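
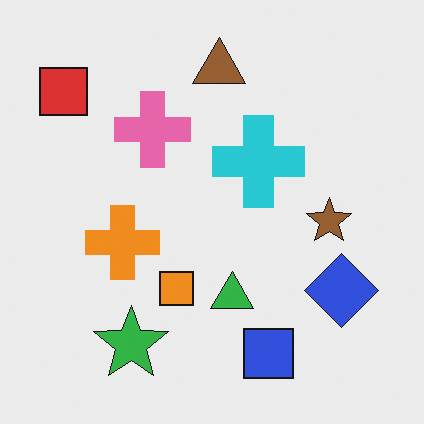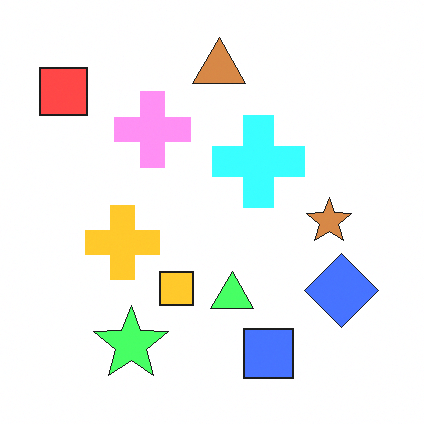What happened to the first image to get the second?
The second image is the first brightened a lot.

Every pixel — background and shapes alike — is uniformly brightened.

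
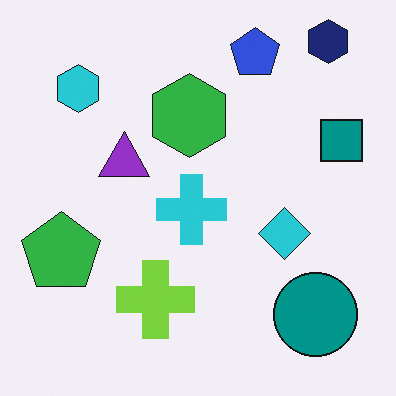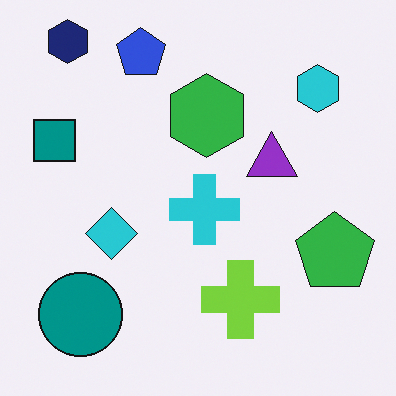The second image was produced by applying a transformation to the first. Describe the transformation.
This is the original image flipped horizontally (left ↔ right).

The teal square is in the right of the first image and the left of the second — shapes on opposite sides of the vertical midline have swapped in a mirror flip.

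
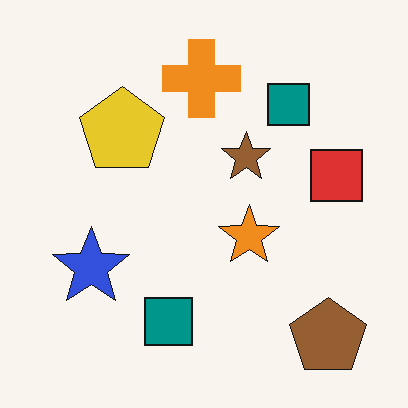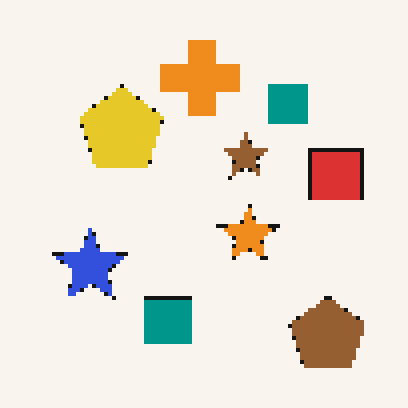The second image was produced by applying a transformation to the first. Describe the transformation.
The second image is the first mildly pixelated.

Shapes are reduced to large square blocks; fine edges and outlines are lost — a downscale-then-upscale (mosaic) effect.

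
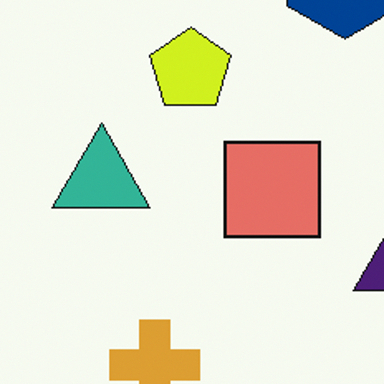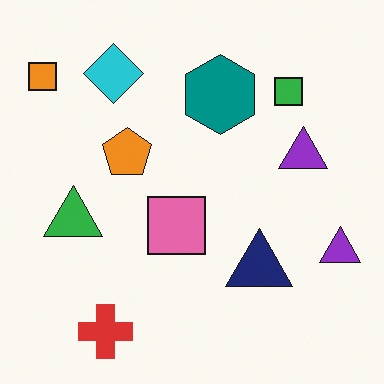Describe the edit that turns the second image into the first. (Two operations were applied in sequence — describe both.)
The image was hue-shifted slightly, then cropped to a noticeably smaller region and rescaled.

Every shape's color has rotated by the same amount around the hue wheel — a uniform hue shift. The visible shapes are larger and the field of view is narrower; shapes near the original edges may be partly or wholly outside the frame — a crop-and-rescale.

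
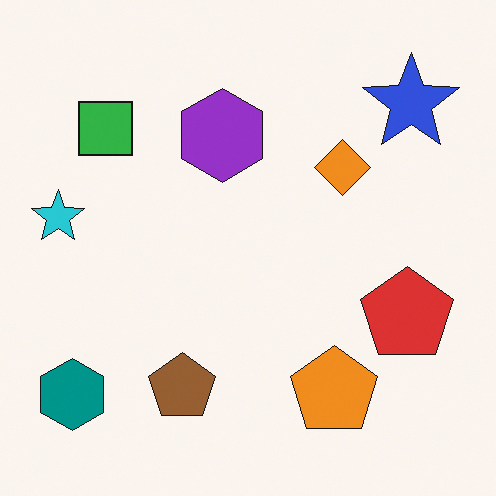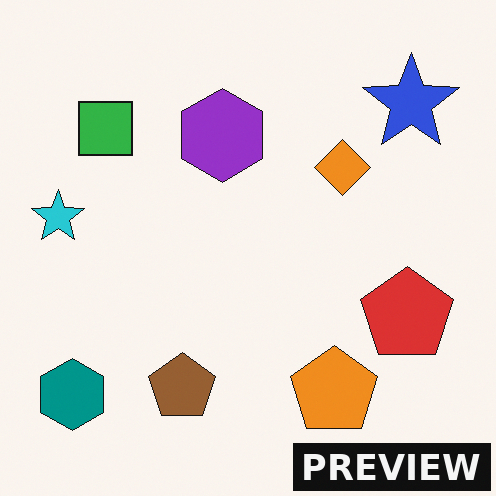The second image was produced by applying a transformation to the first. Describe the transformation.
It was watermarked with the text "PREVIEW" in the lower-right corner.

A dark label reading "PREVIEW" appears in the lower-right corner.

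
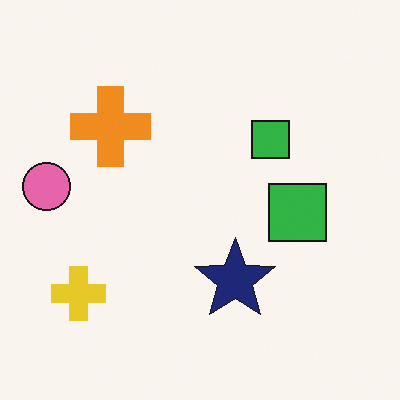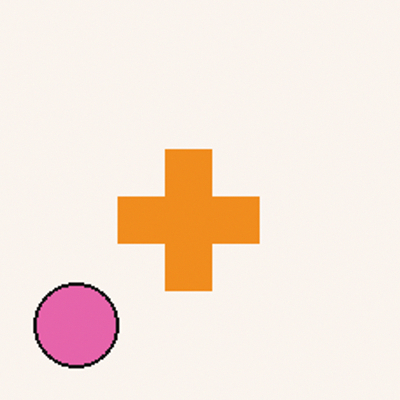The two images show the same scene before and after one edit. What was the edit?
The transformation is: cropped to a noticeably smaller region and rescaled.

The visible shapes are larger and the field of view is narrower; shapes near the original edges may be partly or wholly outside the frame — a crop-and-rescale.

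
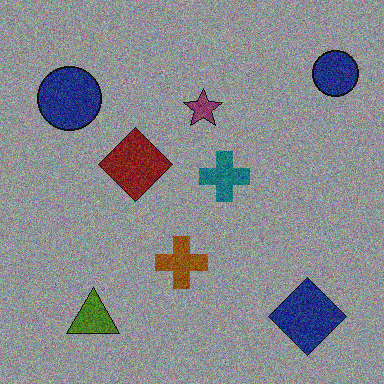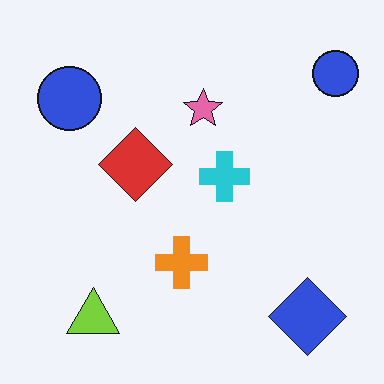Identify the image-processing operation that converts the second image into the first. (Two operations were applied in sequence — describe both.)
The transformation is: substantially darkened, then degraded with moderate additive noise.

Every pixel — background and shapes alike — is uniformly darkened. Random speckle covers the whole image, including the flat background.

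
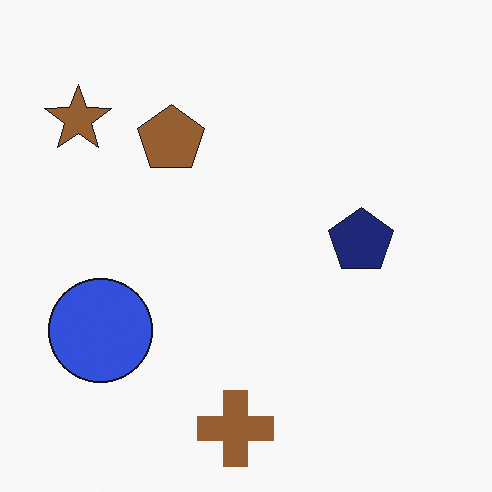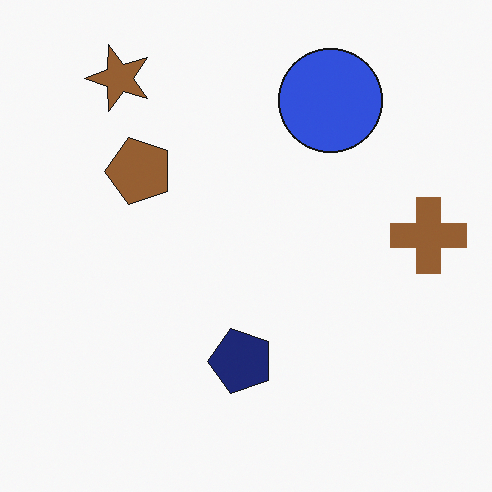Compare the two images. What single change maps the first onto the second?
It was transposed (reflected across the top-left ↔ bottom-right diagonal).

Shapes have swapped their row and column positions — what was in the top-right is now in the bottom-left — a diagonal reflection.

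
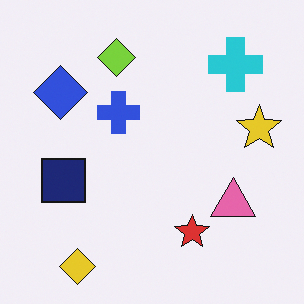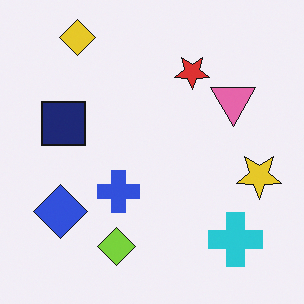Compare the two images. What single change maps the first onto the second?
The image was flipped vertically (top ↔ bottom).

The yellow diamond is in the bottom-left of the first image and the top-left of the second — shapes on opposite sides of the horizontal midline have swapped in a mirror flip.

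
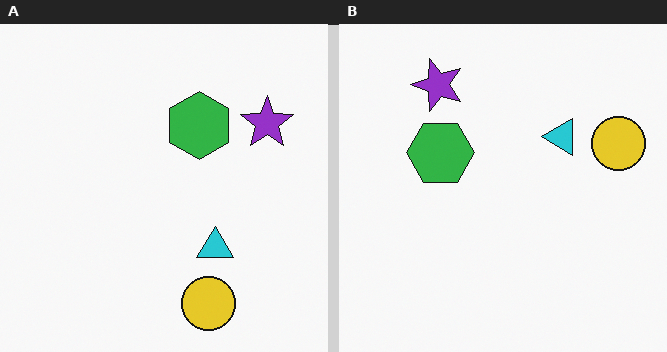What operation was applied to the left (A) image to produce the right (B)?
The right (B) image is the left (A) rotated 90° counter-clockwise.

The yellow circle sits in the bottom of the left (A) image and the right of the right (B) — consistent with a whole-image 90° counter-clockwise rotation.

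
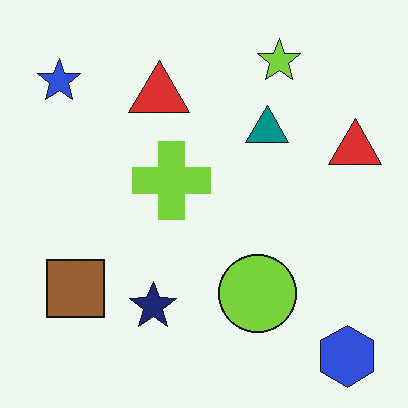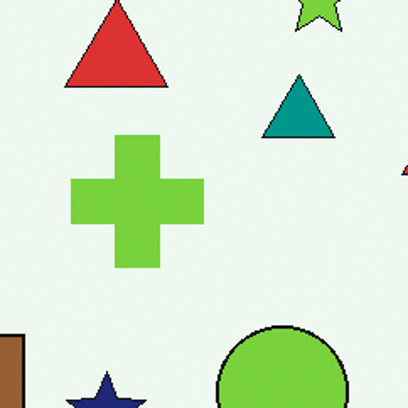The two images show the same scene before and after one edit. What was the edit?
Cropped tightly and scaled back up.

The visible shapes are larger and the field of view is narrower; shapes near the original edges may be partly or wholly outside the frame — a crop-and-rescale.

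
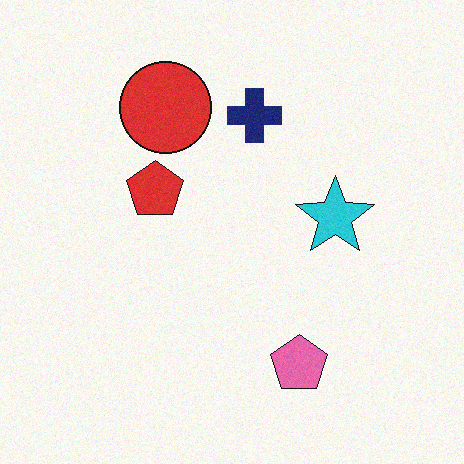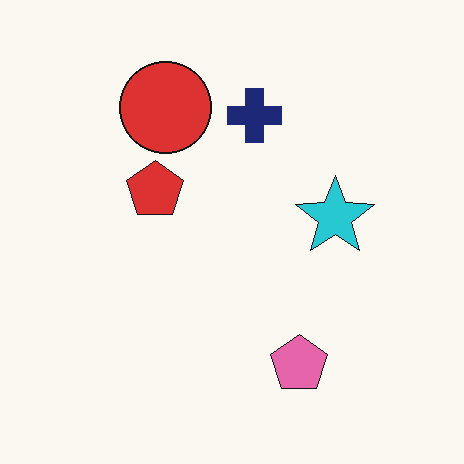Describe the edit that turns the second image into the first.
The transformation is: degraded with a light layer of grain.

Random speckle covers the whole image, including the flat background.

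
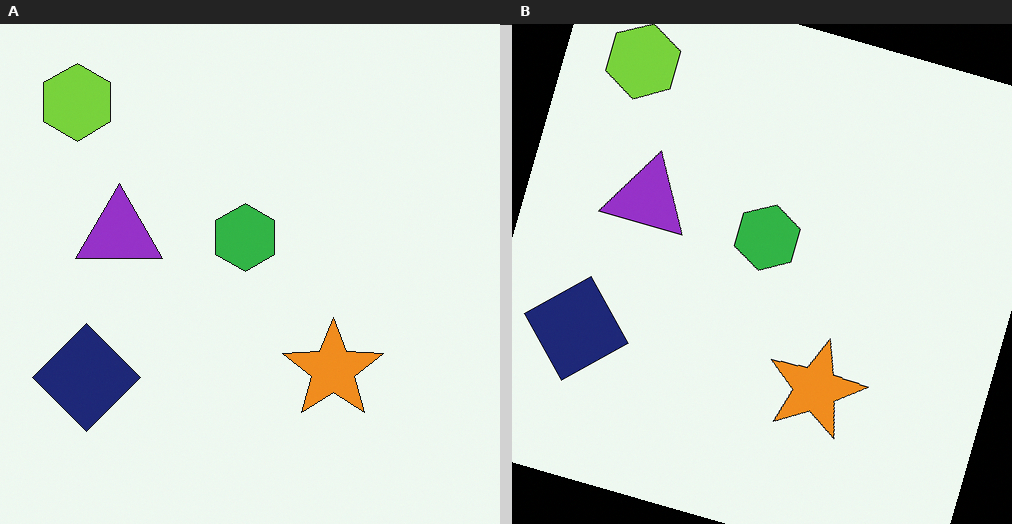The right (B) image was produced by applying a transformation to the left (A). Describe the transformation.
It was rotated clockwise by a moderate amount.

Every shape is tilted by the same angle and the image corners show triangular fill wedges — a whole-image rotation by a non-right angle.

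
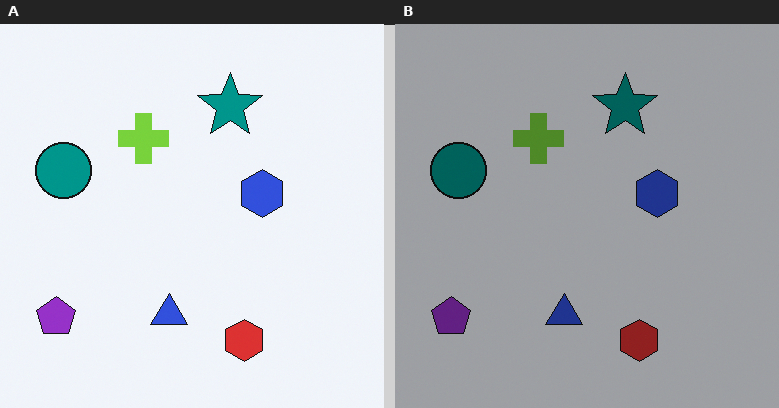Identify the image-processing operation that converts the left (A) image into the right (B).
The right (B) image is the left (A) noticeably darkened.

Every pixel — background and shapes alike — is uniformly darkened.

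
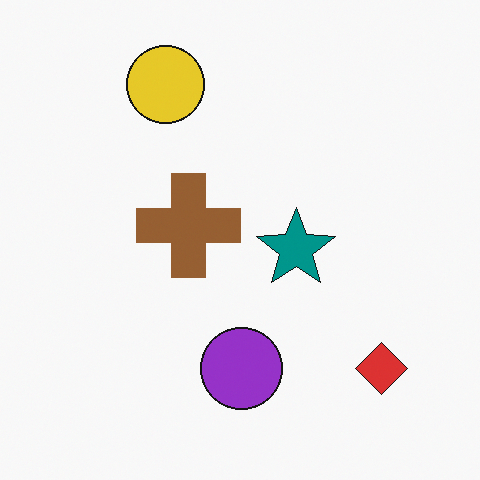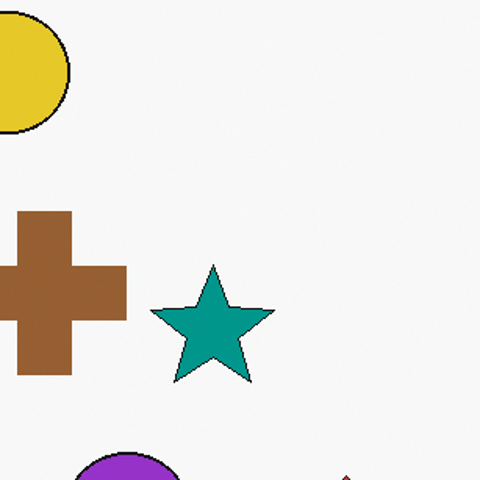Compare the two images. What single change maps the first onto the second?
This is the original image cropped to a modestly smaller region and rescaled.

The visible shapes are larger and the field of view is narrower; shapes near the original edges may be partly or wholly outside the frame — a crop-and-rescale.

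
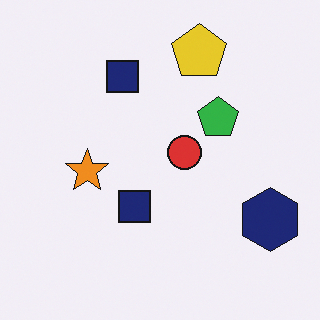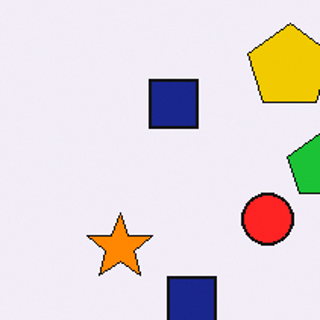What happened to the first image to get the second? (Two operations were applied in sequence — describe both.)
The image was cropped to a modestly smaller region and rescaled, then slightly oversaturated.

The visible shapes are larger and the field of view is narrower; shapes near the original edges may be partly or wholly outside the frame — a crop-and-rescale. All colors are more vivid — a global saturation change.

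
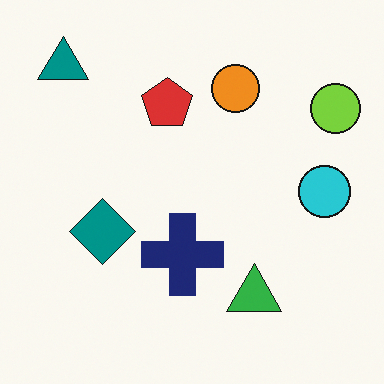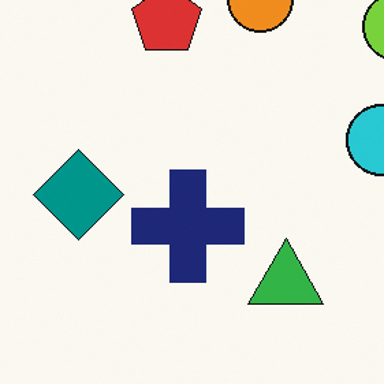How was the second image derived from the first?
The image was cropped to a modestly smaller region and rescaled.

The visible shapes are larger and the field of view is narrower; shapes near the original edges may be partly or wholly outside the frame — a crop-and-rescale.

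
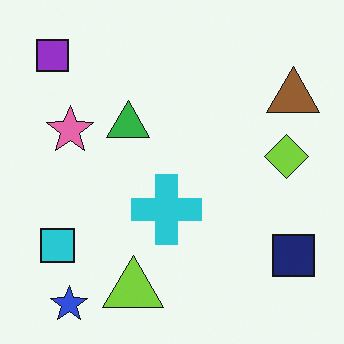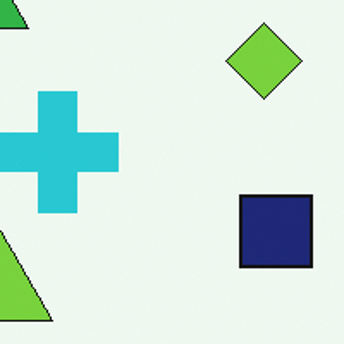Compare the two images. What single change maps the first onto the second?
This is the original image cropped tightly and scaled back up.

The visible shapes are larger and the field of view is narrower; shapes near the original edges may be partly or wholly outside the frame — a crop-and-rescale.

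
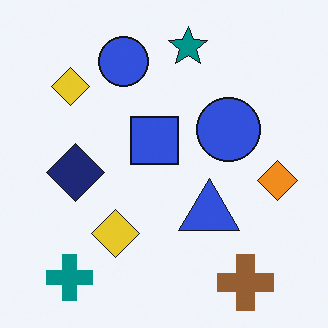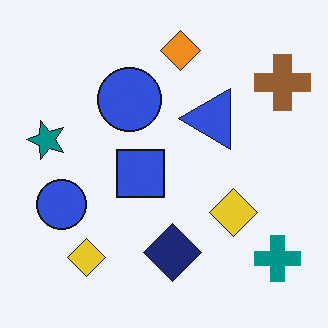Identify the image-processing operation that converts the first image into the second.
Rotated 90° counter-clockwise.

The teal cross sits in the bottom-left of the first image and the bottom-right of the second — consistent with a whole-image 90° counter-clockwise rotation.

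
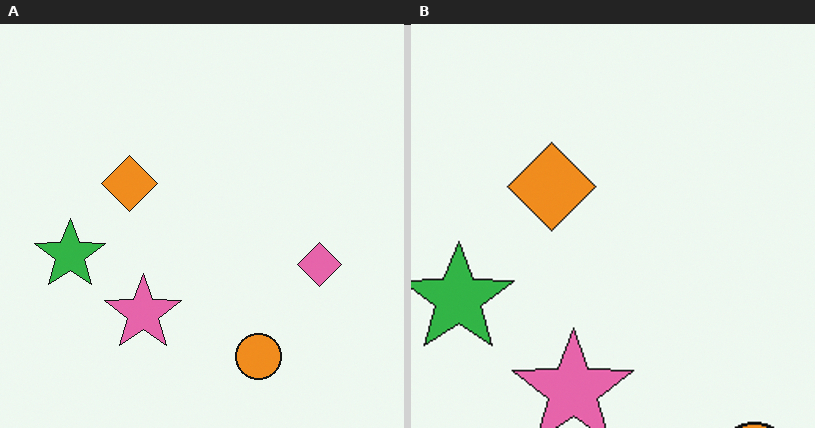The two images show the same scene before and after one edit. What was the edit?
This is the original image cropped slightly and scaled back up.

The visible shapes are larger and the field of view is narrower; shapes near the original edges may be partly or wholly outside the frame — a crop-and-rescale.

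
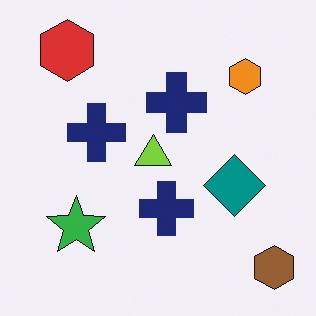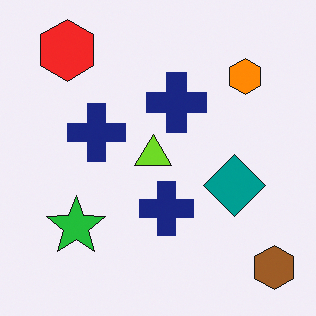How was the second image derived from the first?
The image was slightly oversaturated.

All colors are more vivid — a global saturation change.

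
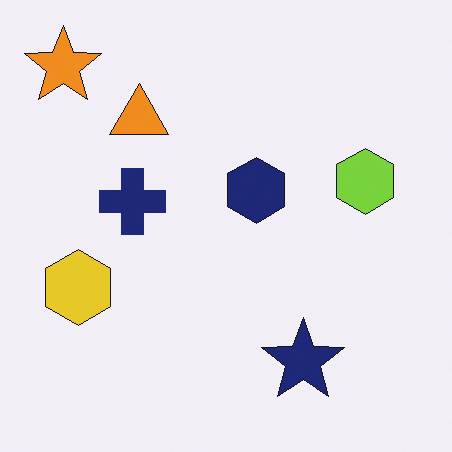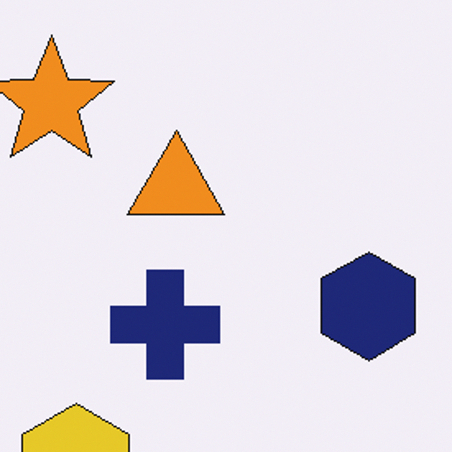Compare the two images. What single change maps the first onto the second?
The transformation is: cropped tightly and scaled back up.

The visible shapes are larger and the field of view is narrower; shapes near the original edges may be partly or wholly outside the frame — a crop-and-rescale.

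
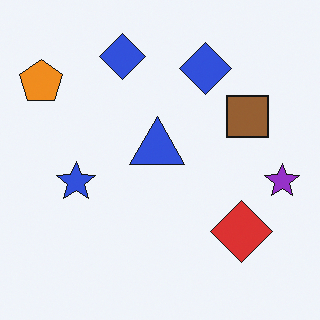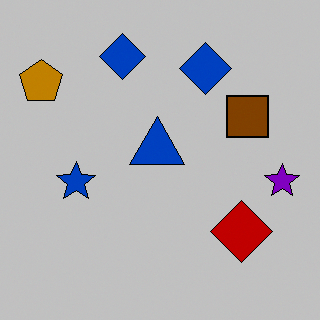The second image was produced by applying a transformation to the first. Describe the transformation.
It was heavily posterized to just a handful of flat colors.

Each flat color has snapped to a coarser quantized level — most visibly, the near-white background has dropped to a flat grey.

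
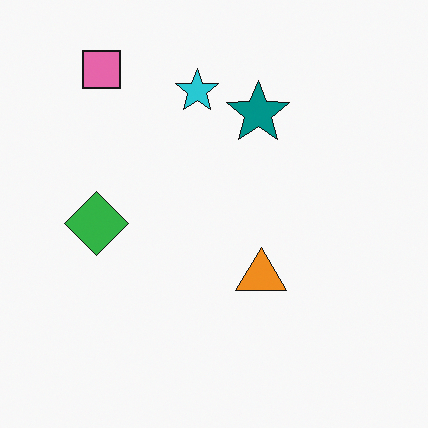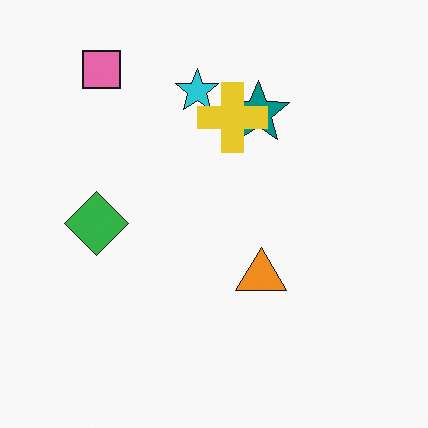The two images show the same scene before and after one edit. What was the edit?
It was overlaid with an additional yellow cross.

A yellow cross appears in the second image that is absent from the first.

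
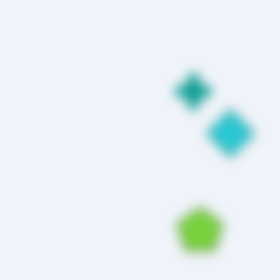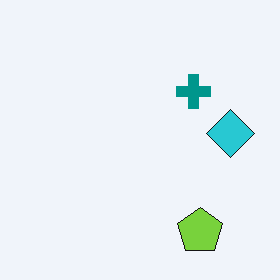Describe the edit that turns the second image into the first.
The first image is the second strongly gaussian-blurred.

Shape edges and outlines are uniformly softened across the whole image.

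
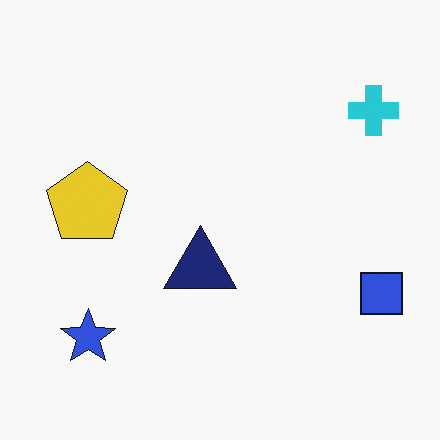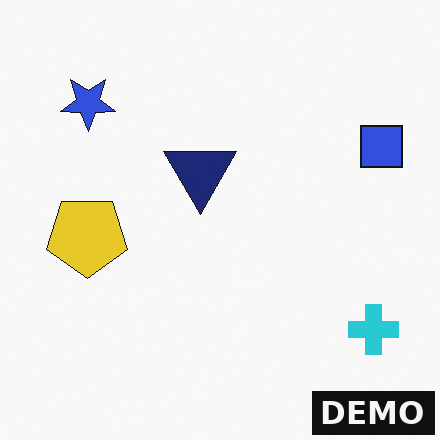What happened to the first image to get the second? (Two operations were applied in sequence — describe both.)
Flipped vertically (top ↔ bottom), then watermarked with the text "DEMO" in the lower-right corner.

The blue star is in the bottom-left of the first image and the top-left of the second — shapes on opposite sides of the horizontal midline have swapped in a mirror flip. A dark label reading "DEMO" appears in the lower-right corner.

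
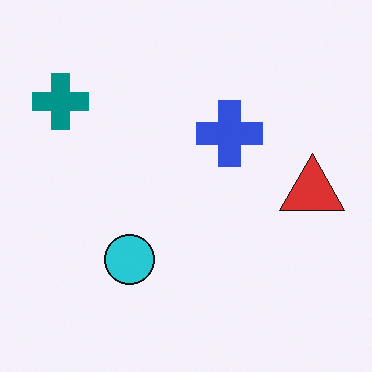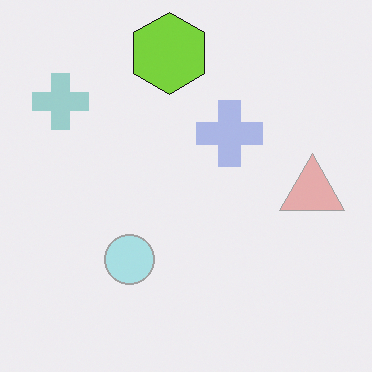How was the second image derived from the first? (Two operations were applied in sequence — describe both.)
The transformation is: given much lower contrast, then overlaid with an additional lime hexagon.

Tones are pushed toward mid-grey across the whole image — a global contrast change. A lime hexagon appears in the second image that is absent from the first.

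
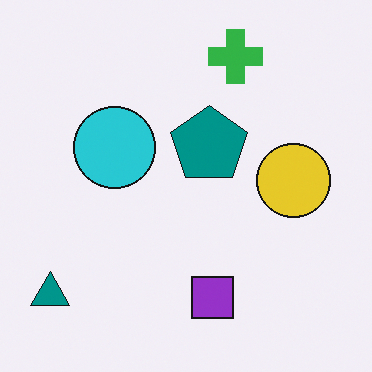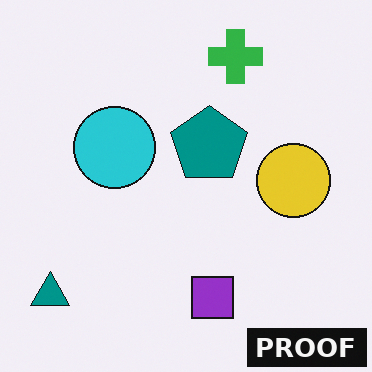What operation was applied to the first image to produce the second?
It was watermarked with the text "PROOF" in the lower-right corner.

A dark label reading "PROOF" appears in the lower-right corner.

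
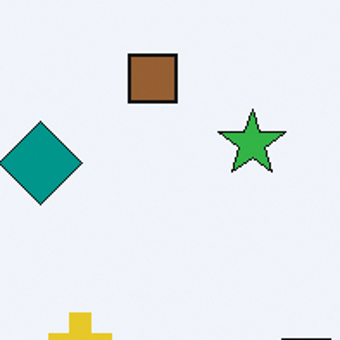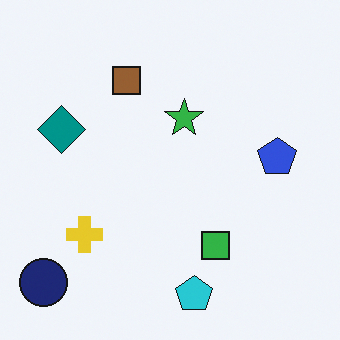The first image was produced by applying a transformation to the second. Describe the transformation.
Cropped to a noticeably smaller region and rescaled.

The visible shapes are larger and the field of view is narrower; shapes near the original edges may be partly or wholly outside the frame — a crop-and-rescale.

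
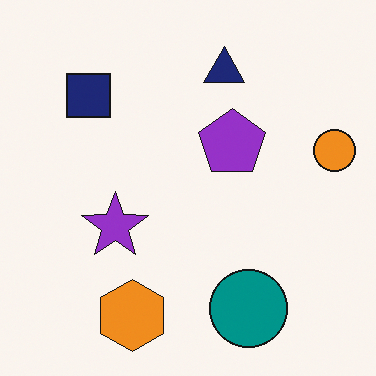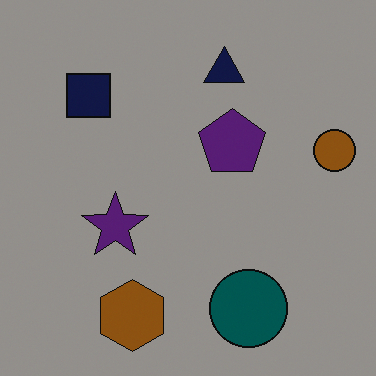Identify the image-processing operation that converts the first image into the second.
The transformation is: noticeably darkened.

Every pixel — background and shapes alike — is uniformly darkened.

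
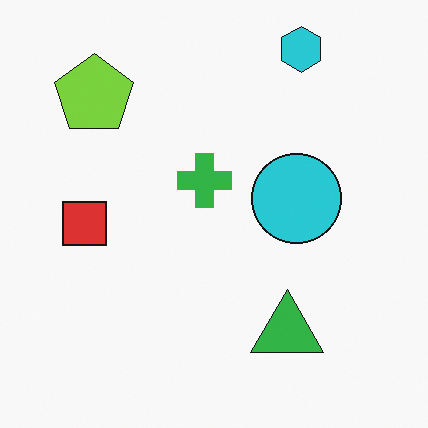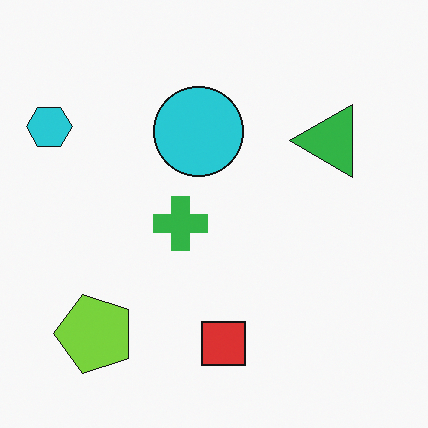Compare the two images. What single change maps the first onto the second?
The transformation is: rotated 90° counter-clockwise.

The cyan hexagon sits in the top-right of the first image and the top-left of the second — consistent with a whole-image 90° counter-clockwise rotation.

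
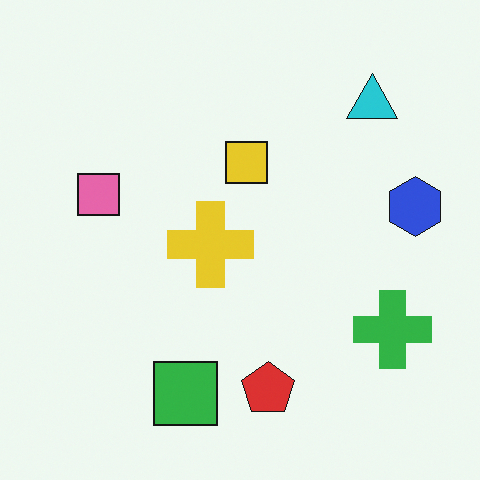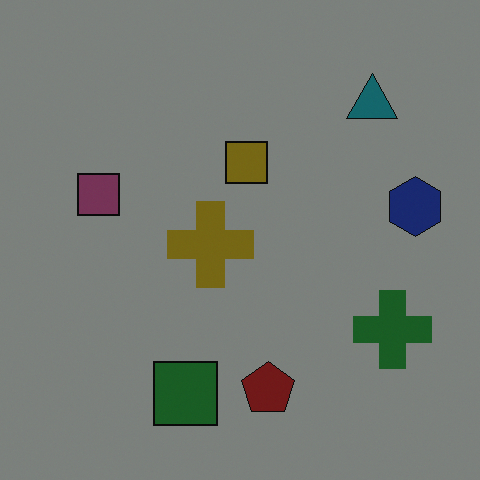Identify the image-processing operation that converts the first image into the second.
The image was noticeably darkened.

Every pixel — background and shapes alike — is uniformly darkened.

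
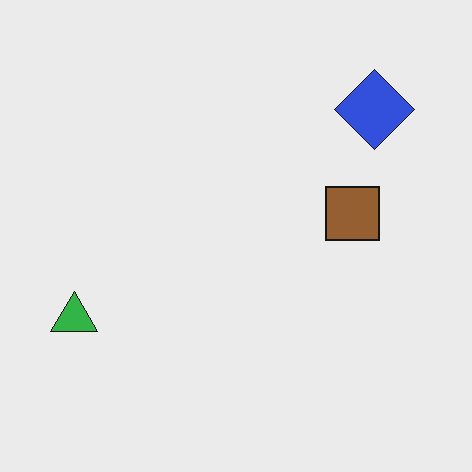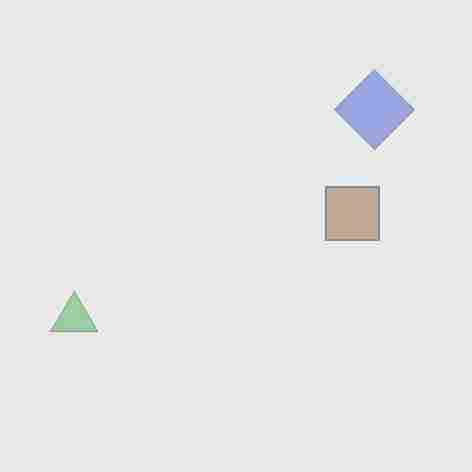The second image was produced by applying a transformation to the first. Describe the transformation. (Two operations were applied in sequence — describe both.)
It was washed out (contrast reduced), then degraded with heavy JPEG compression.

Tones are pushed toward mid-grey across the whole image — a global contrast change. Blocky 8×8 compression artifacts appear around shape edges and the flat background shows ringing — characteristic JPEG degradation.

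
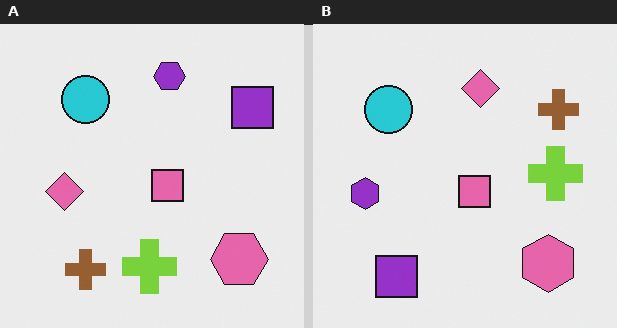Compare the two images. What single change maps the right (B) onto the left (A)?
It was transposed (reflected across the top-left ↔ bottom-right diagonal).

Shapes have swapped their row and column positions — what was in the top-right is now in the bottom-left — a diagonal reflection.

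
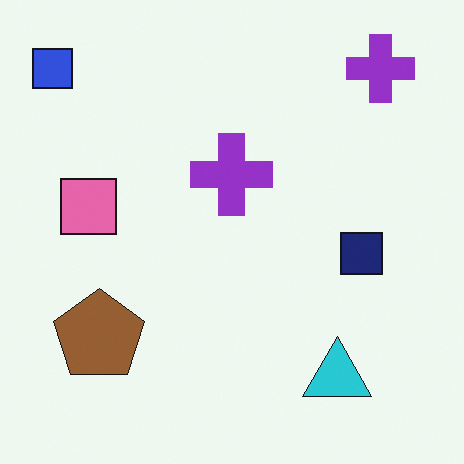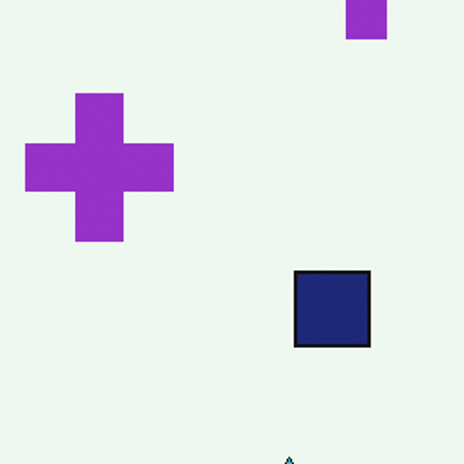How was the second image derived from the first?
Cropped tightly and scaled back up.

The visible shapes are larger and the field of view is narrower; shapes near the original edges may be partly or wholly outside the frame — a crop-and-rescale.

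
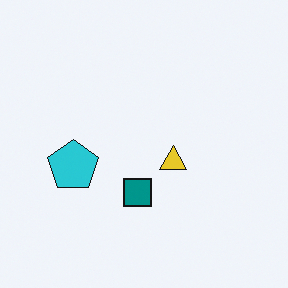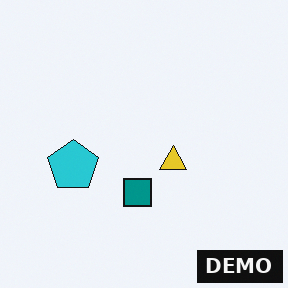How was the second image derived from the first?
The second image is the first watermarked with the text "DEMO" in the lower-right corner.

A dark label reading "DEMO" appears in the lower-right corner.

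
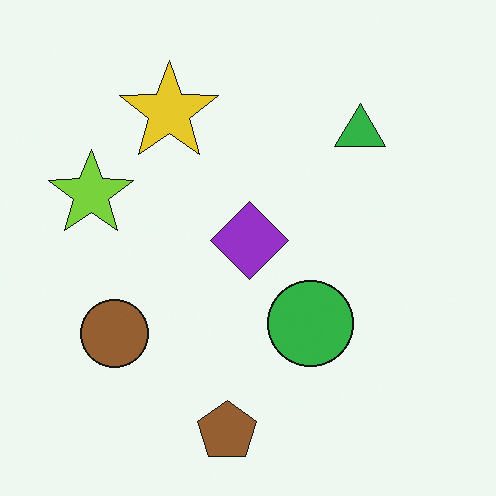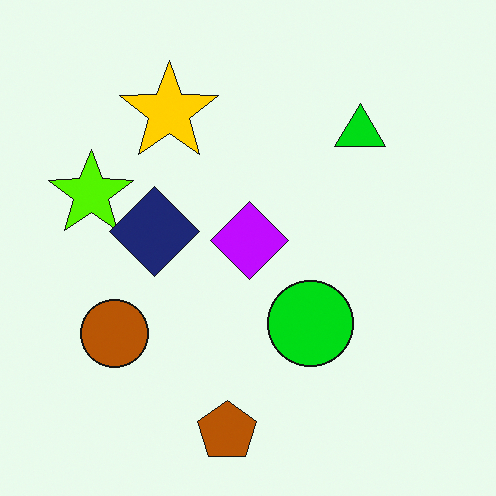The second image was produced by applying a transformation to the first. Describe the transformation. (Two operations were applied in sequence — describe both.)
It was made much more vivid (saturation change), then overlaid with an additional navy diamond.

All colors are more vivid — a global saturation change. A navy diamond appears in the second image that is absent from the first.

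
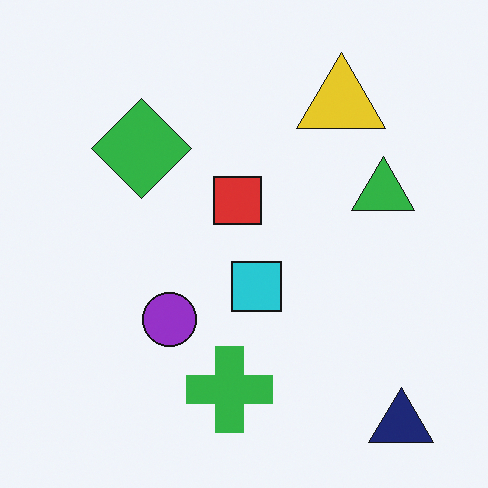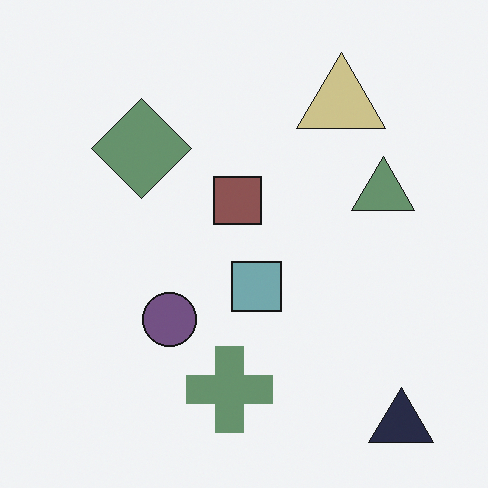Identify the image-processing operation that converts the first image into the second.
This is the original image made much more muted (saturation change).

All colors are more muted and greyish — a global saturation change.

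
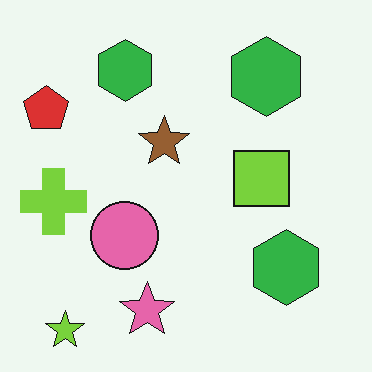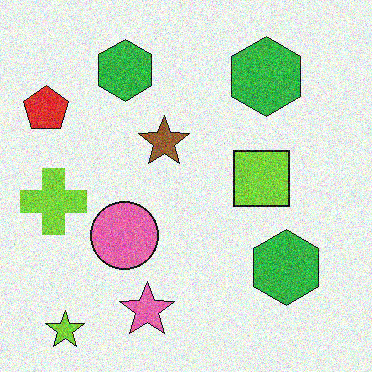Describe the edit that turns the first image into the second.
The image was degraded with moderate additive noise.

Random speckle covers the whole image, including the flat background.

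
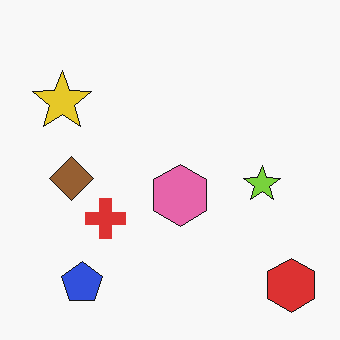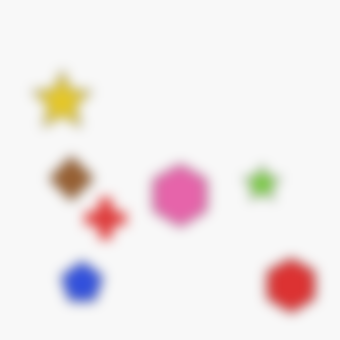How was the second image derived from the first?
Heavily blurred.

Shape edges and outlines are uniformly softened across the whole image.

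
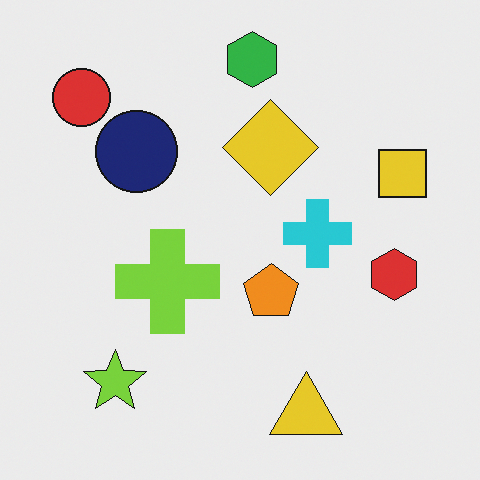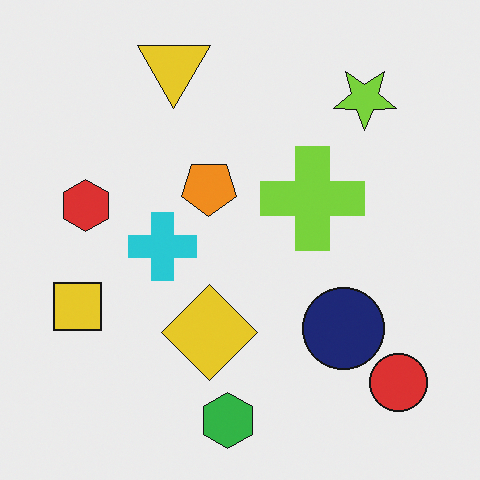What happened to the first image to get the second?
The image was rotated 180°.

The red circle sits in the top-left of the first image and the bottom-right of the second — consistent with a whole-image 180° rotation.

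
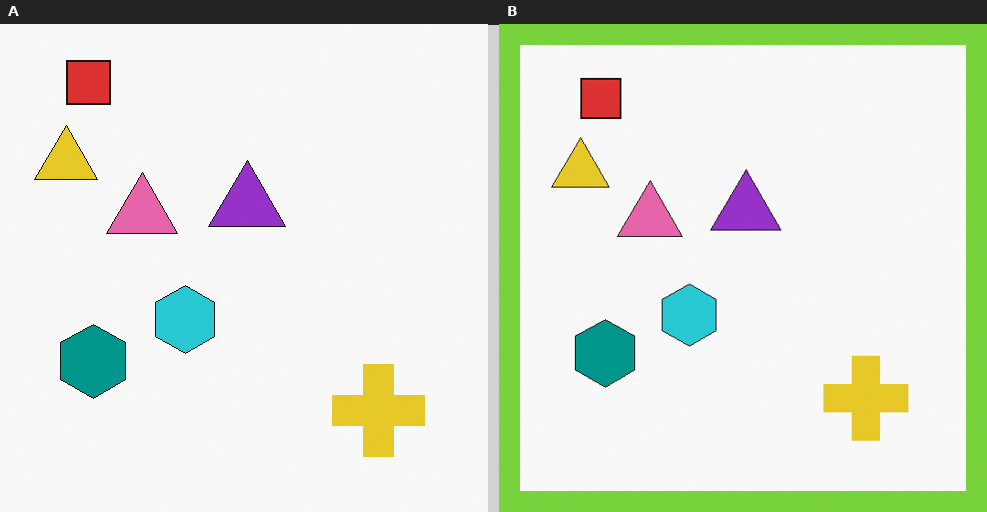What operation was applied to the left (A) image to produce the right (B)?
Framed with a lime border.

A solid lime frame runs around the edge of the right (B) image, with the content slightly shrunk inside it.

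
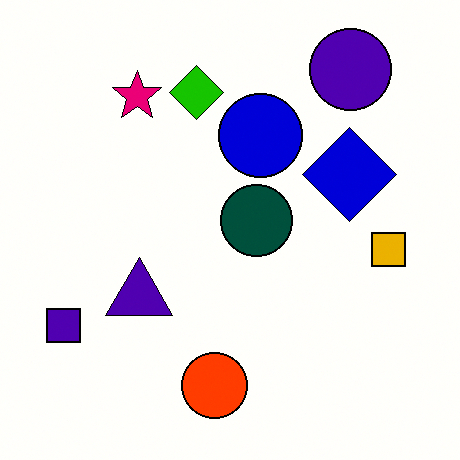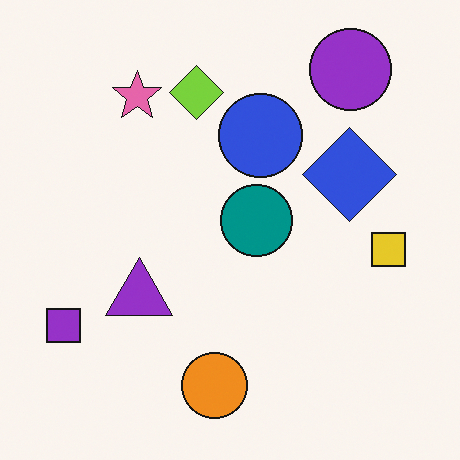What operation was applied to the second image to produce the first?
Boosted in contrast.

Tones are pushed away from mid-grey across the whole image — a global contrast change.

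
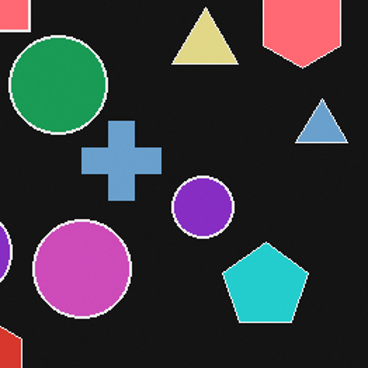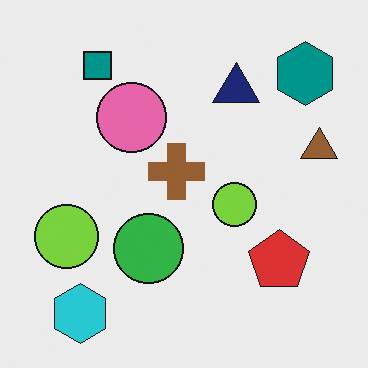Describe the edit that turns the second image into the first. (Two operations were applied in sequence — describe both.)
The first image is the second cropped slightly and scaled back up, then color-inverted (negative).

The visible shapes are larger and the field of view is narrower; shapes near the original edges may be partly or wholly outside the frame — a crop-and-rescale. The light background has become dark and every shape's color is its complement — a photographic negative.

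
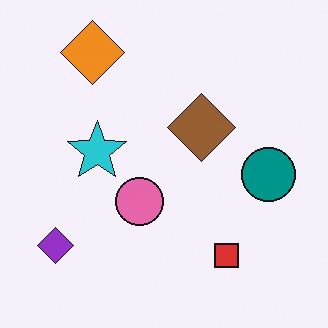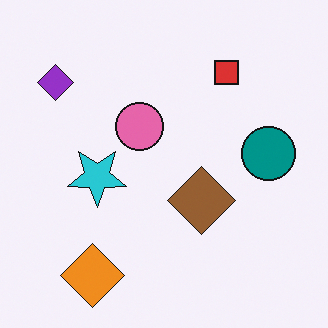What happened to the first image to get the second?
The image was flipped vertically (top ↔ bottom).

The orange diamond is in the top-left of the first image and the bottom-left of the second — shapes on opposite sides of the horizontal midline have swapped in a mirror flip.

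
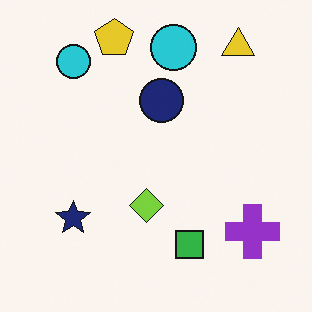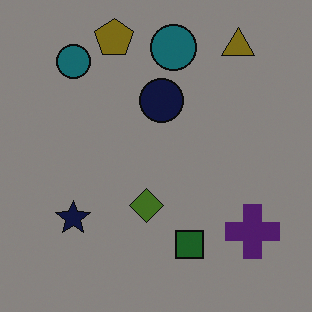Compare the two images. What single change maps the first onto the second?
The image was substantially darkened.

Every pixel — background and shapes alike — is uniformly darkened.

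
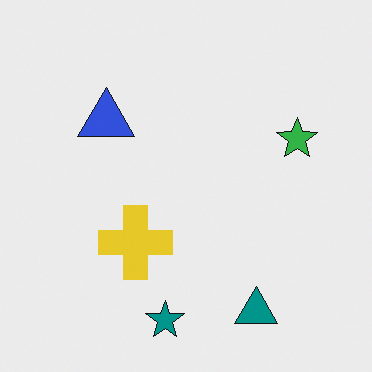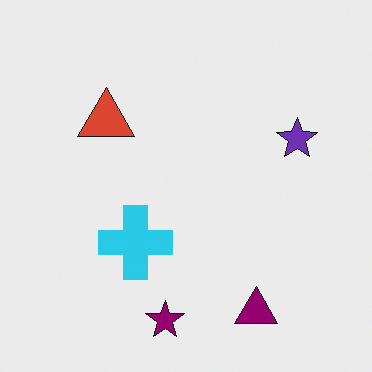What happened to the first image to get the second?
The image was hue-shifted by a moderate amount.

Every shape's color has rotated by the same amount around the hue wheel — a uniform hue shift.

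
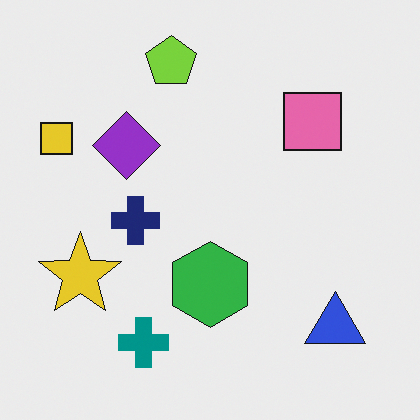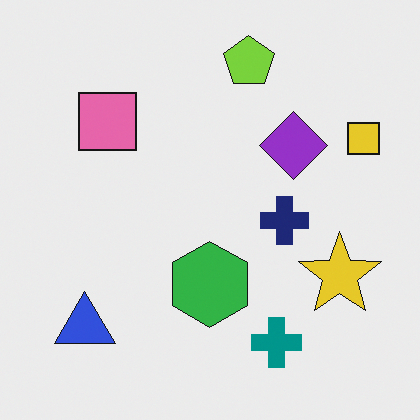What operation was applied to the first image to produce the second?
The image was flipped horizontally (left ↔ right).

The yellow square is in the top-left of the first image and the top-right of the second — shapes on opposite sides of the vertical midline have swapped in a mirror flip.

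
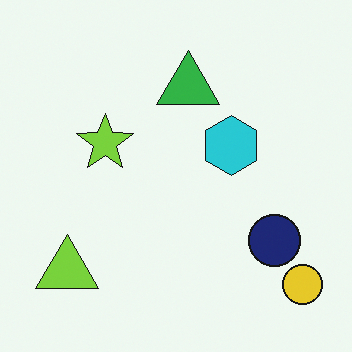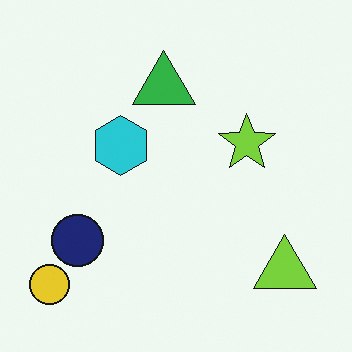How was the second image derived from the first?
This is the original image flipped horizontally (left ↔ right).

The yellow circle is in the bottom-right of the first image and the bottom-left of the second — shapes on opposite sides of the vertical midline have swapped in a mirror flip.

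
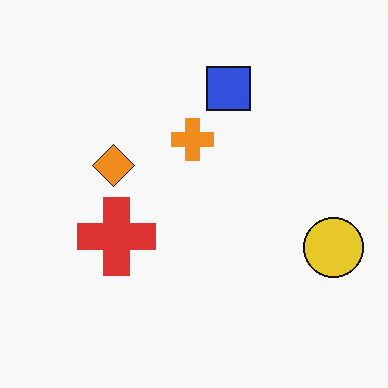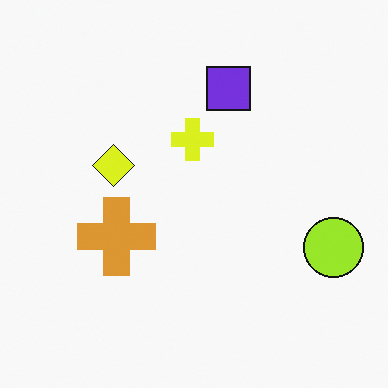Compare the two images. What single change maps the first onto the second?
This is the original image hue-shifted slightly.

Every shape's color has rotated by the same amount around the hue wheel — a uniform hue shift.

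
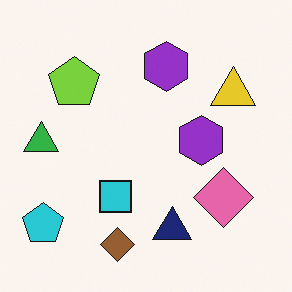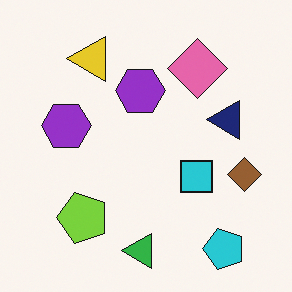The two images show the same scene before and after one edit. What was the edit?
The image was rotated 90° counter-clockwise.

The cyan pentagon sits in the bottom-left of the first image and the bottom-right of the second — consistent with a whole-image 90° counter-clockwise rotation.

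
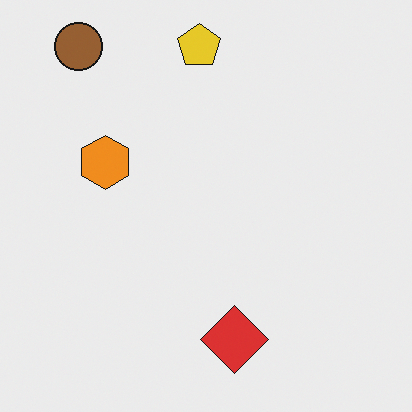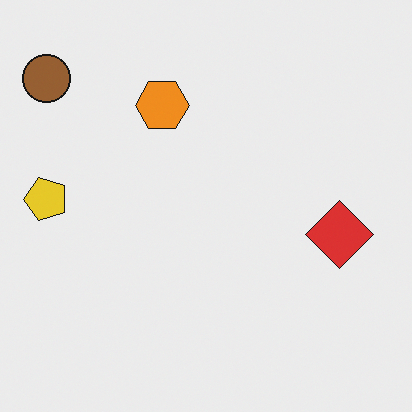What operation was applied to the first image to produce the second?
The transformation is: transposed (reflected across the top-left ↔ bottom-right diagonal).

Shapes have swapped their row and column positions — what was in the top-right is now in the bottom-left — a diagonal reflection.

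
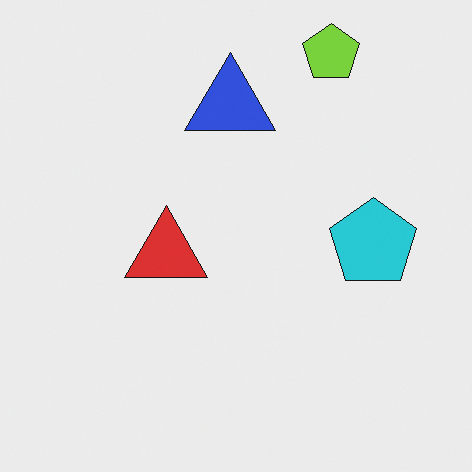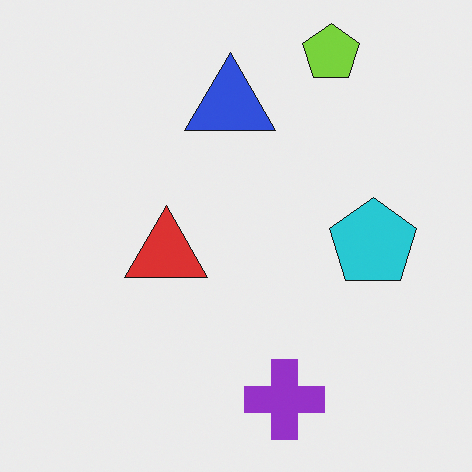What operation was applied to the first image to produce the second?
This is the original image overlaid with an additional purple cross.

A purple cross appears in the second image that is absent from the first.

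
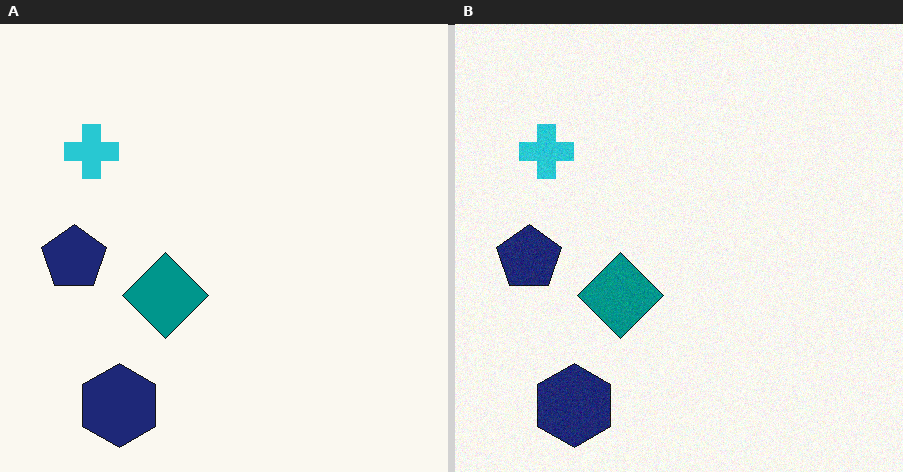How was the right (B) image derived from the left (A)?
The transformation is: degraded with subtle gaussian noise.

Random speckle covers the whole image, including the flat background.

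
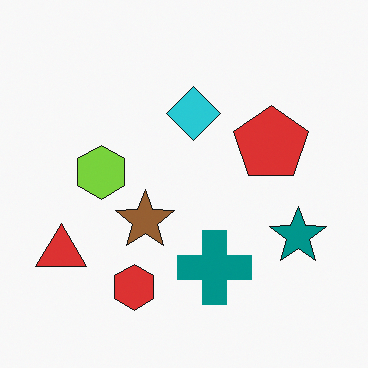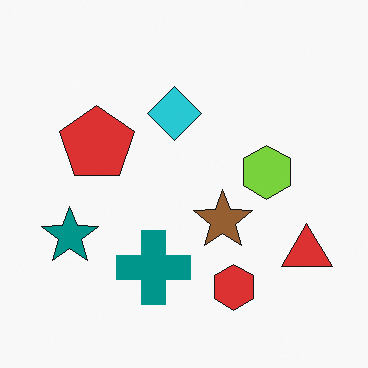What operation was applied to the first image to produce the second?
Flipped horizontally (left ↔ right).

The red triangle is in the bottom-left of the first image and the bottom-right of the second — shapes on opposite sides of the vertical midline have swapped in a mirror flip.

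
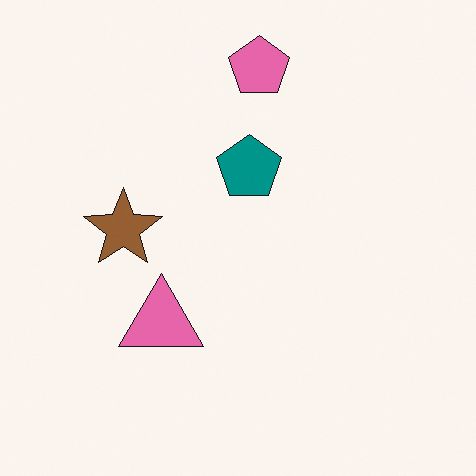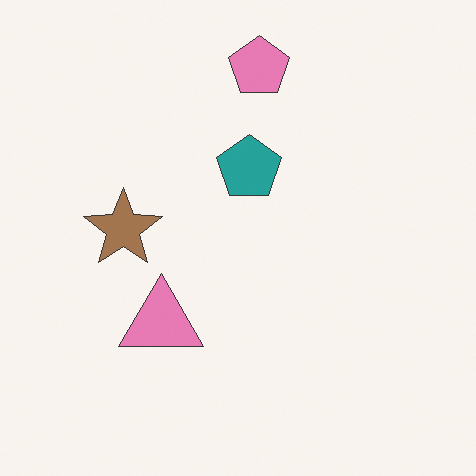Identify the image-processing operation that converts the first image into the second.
Given slightly reduced contrast.

Tones are pushed toward mid-grey across the whole image — a global contrast change.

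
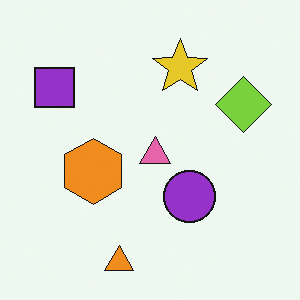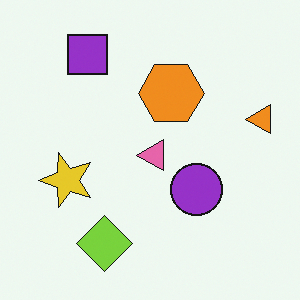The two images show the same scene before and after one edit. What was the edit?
The second image is the first transposed (reflected across the top-left ↔ bottom-right diagonal).

Shapes have swapped their row and column positions — what was in the top-right is now in the bottom-left — a diagonal reflection.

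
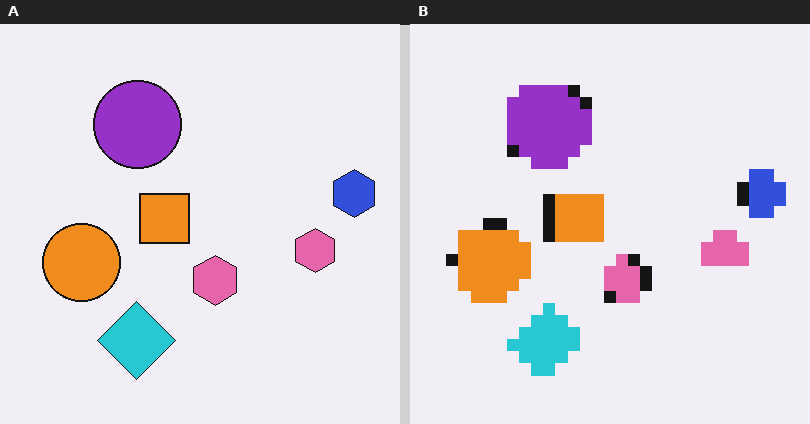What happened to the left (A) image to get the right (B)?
The image was heavily pixelated into large blocks.

Shapes are reduced to large square blocks; fine edges and outlines are lost — a downscale-then-upscale (mosaic) effect.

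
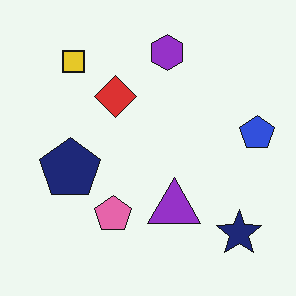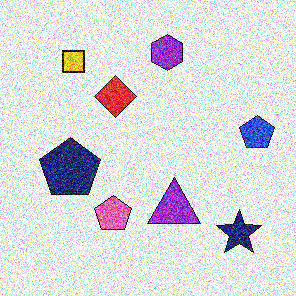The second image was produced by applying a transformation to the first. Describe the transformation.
The second image is the first degraded with heavy additive noise.

Random speckle covers the whole image, including the flat background.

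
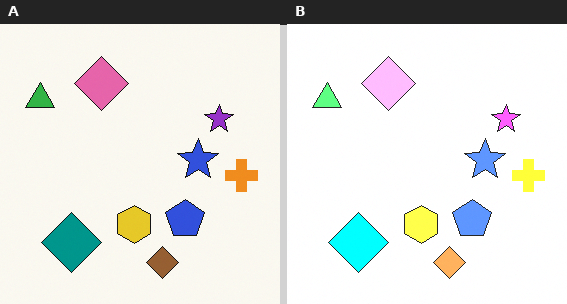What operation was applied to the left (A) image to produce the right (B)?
Noticeably brightened.

Every pixel — background and shapes alike — is uniformly brightened.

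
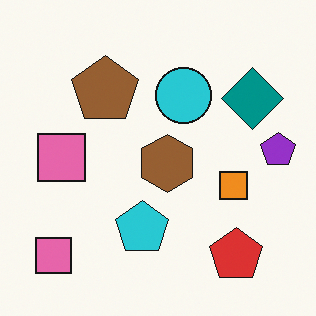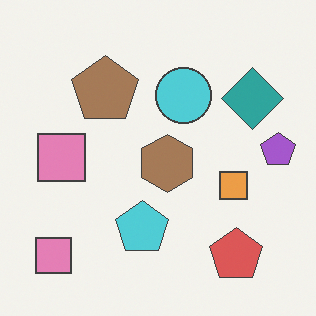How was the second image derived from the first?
The transformation is: given slightly reduced contrast.

Tones are pushed toward mid-grey across the whole image — a global contrast change.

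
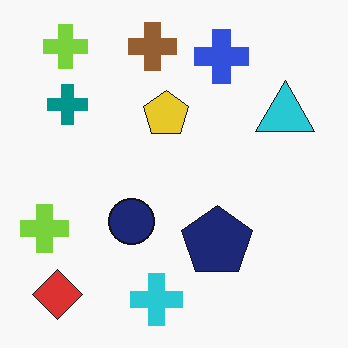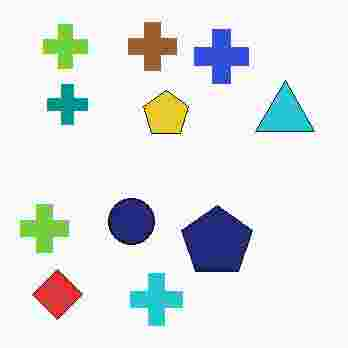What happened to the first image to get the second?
The second image is the first heavily JPEG-compressed with obvious blocking artifacts.

Blocky 8×8 compression artifacts appear around shape edges and the flat background shows ringing — characteristic JPEG degradation.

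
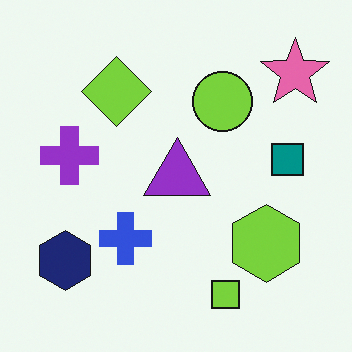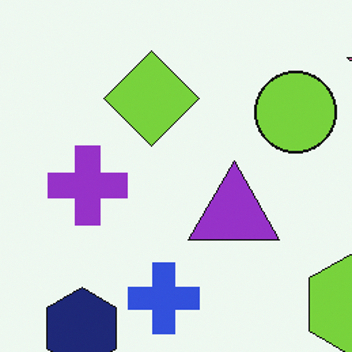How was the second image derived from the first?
The image was cropped to a modestly smaller region and rescaled.

The visible shapes are larger and the field of view is narrower; shapes near the original edges may be partly or wholly outside the frame — a crop-and-rescale.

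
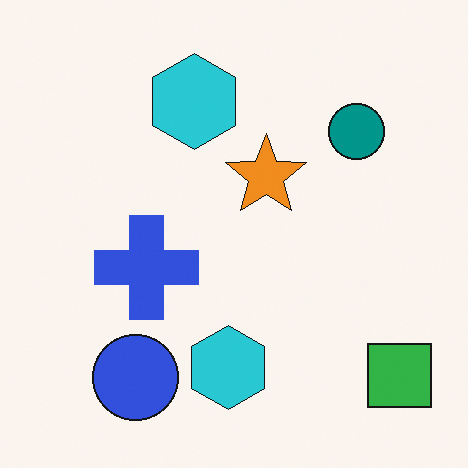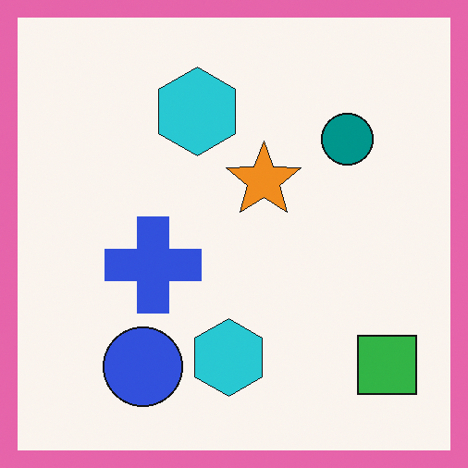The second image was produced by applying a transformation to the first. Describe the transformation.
Framed with a pink border.

A solid pink frame runs around the edge of the second image, with the content slightly shrunk inside it.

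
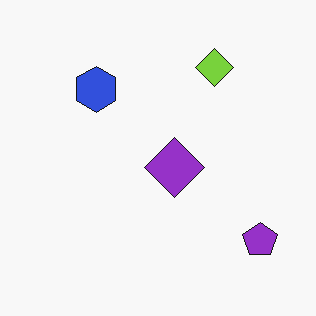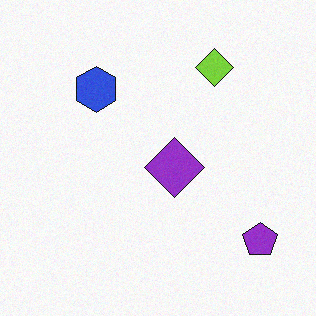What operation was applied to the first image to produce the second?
The transformation is: degraded with light additive noise.

Random speckle covers the whole image, including the flat background.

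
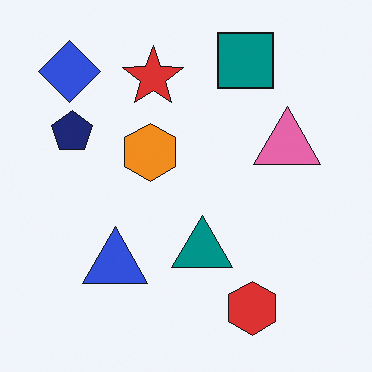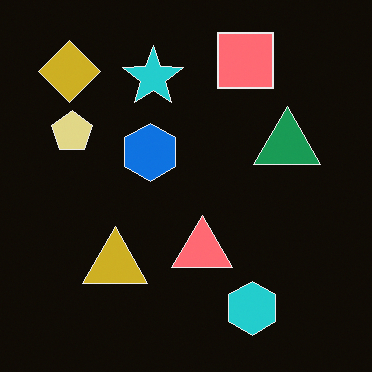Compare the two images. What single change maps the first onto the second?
It was color-inverted (negative).

The light background has become dark and every shape's color is its complement — a photographic negative.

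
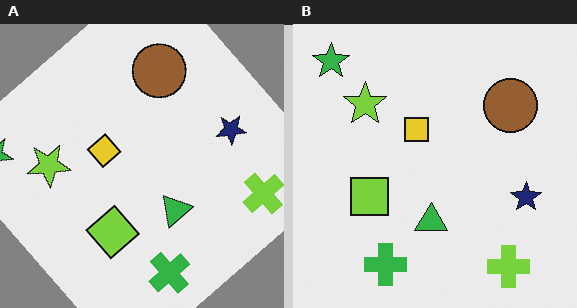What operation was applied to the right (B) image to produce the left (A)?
The image was rotated counter-clockwise by a large amount — several tens of degrees.

Every shape is tilted by the same angle and the image corners show triangular fill wedges — a whole-image rotation by a non-right angle.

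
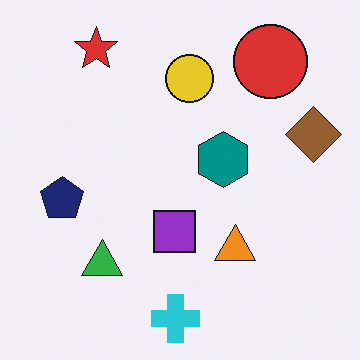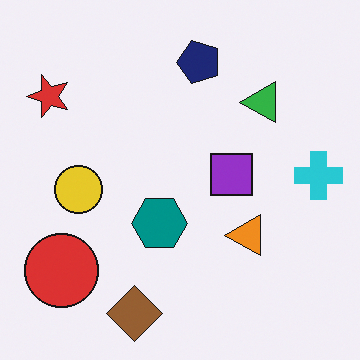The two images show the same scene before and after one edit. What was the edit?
This is the original image transposed (reflected across the top-left ↔ bottom-right diagonal).

Shapes have swapped their row and column positions — what was in the top-right is now in the bottom-left — a diagonal reflection.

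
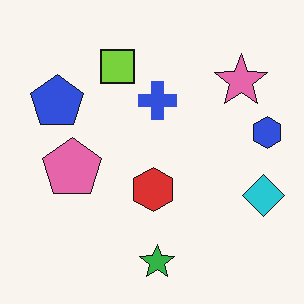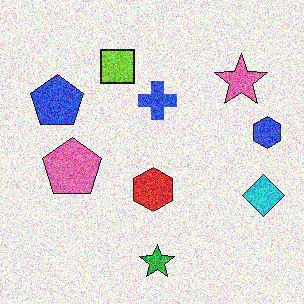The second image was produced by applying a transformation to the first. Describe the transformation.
This is the original image degraded with heavy additive noise.

Random speckle covers the whole image, including the flat background.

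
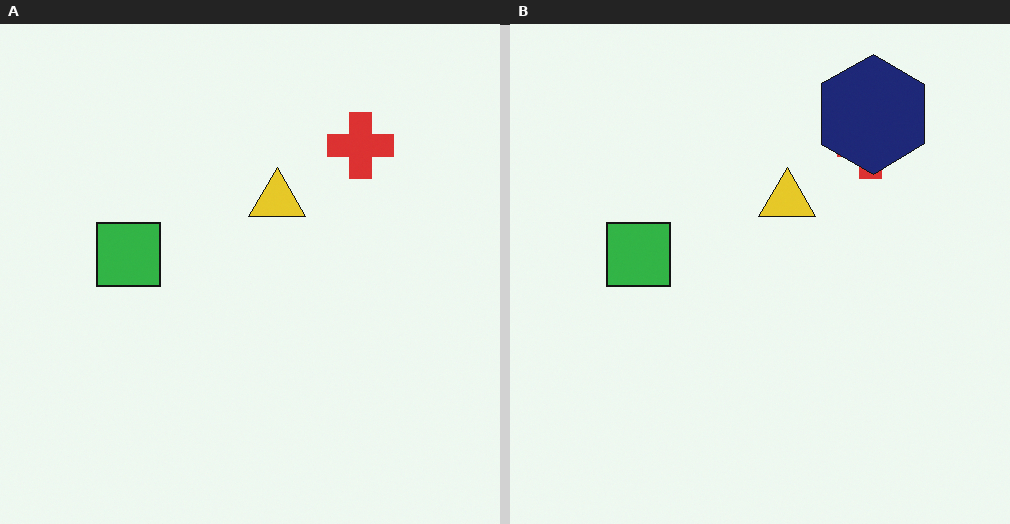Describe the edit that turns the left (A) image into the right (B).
The image was overlaid with an additional navy hexagon.

A navy hexagon appears in the right (B) image that is absent from the left (A).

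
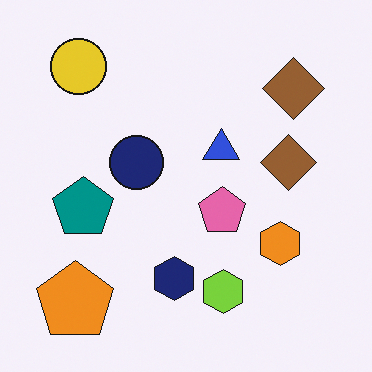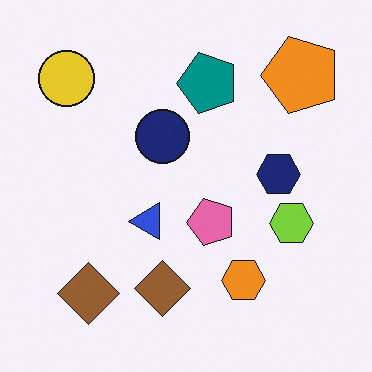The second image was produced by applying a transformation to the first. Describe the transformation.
This is the original image transposed (reflected across the top-left ↔ bottom-right diagonal).

Shapes have swapped their row and column positions — what was in the top-right is now in the bottom-left — a diagonal reflection.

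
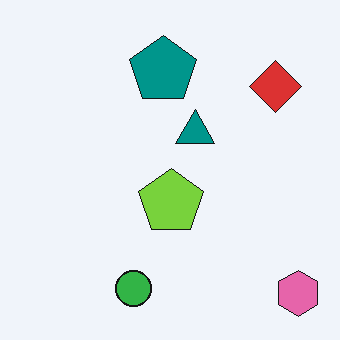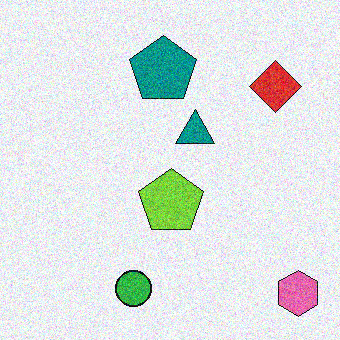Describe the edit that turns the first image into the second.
It was degraded with visible gaussian noise.

Random speckle covers the whole image, including the flat background.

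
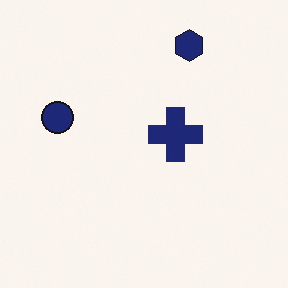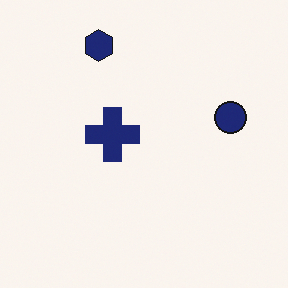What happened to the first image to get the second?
It was flipped horizontally (left ↔ right).

The navy circle is in the left of the first image and the right of the second — shapes on opposite sides of the vertical midline have swapped in a mirror flip.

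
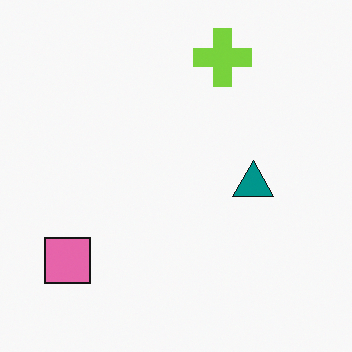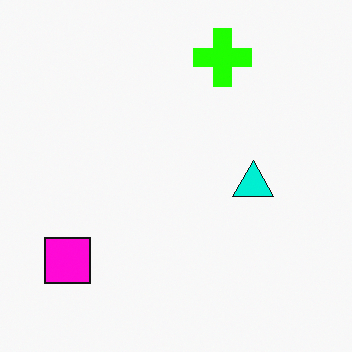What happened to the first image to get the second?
The second image is the first heavily oversaturated.

All colors are more vivid — a global saturation change.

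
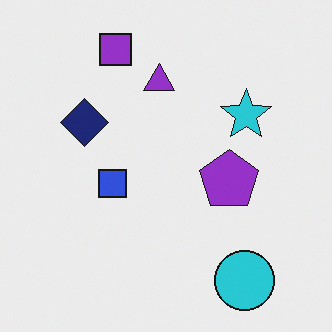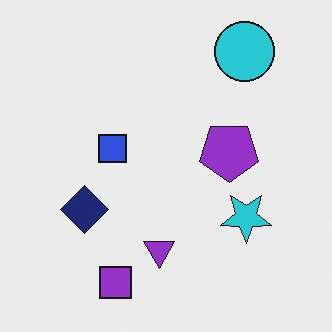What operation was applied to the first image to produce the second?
The image was flipped vertically (top ↔ bottom).

The purple square is in the top of the first image and the bottom of the second — shapes on opposite sides of the horizontal midline have swapped in a mirror flip.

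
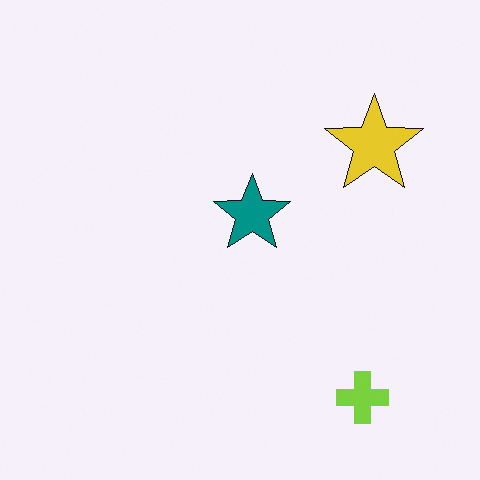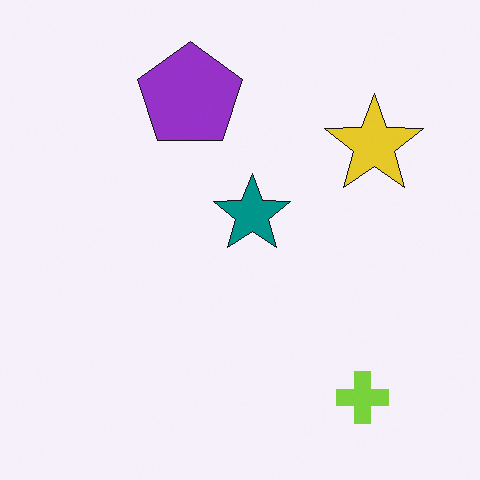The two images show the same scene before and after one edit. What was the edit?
The transformation is: overlaid with an additional purple pentagon.

A purple pentagon appears in the second image that is absent from the first.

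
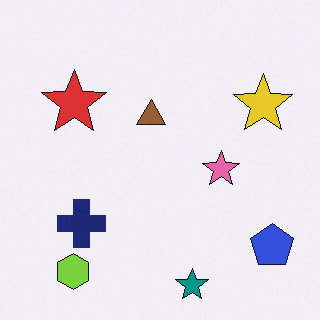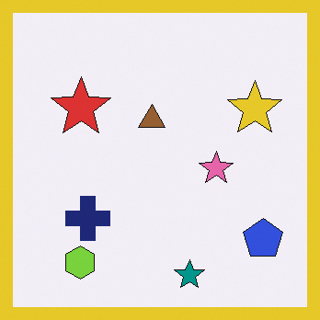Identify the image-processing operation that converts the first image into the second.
Framed with a yellow border.

A solid yellow frame runs around the edge of the second image, with the content slightly shrunk inside it.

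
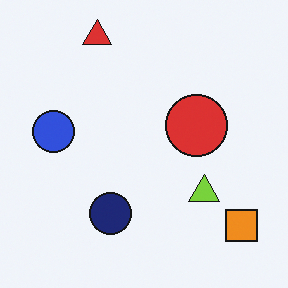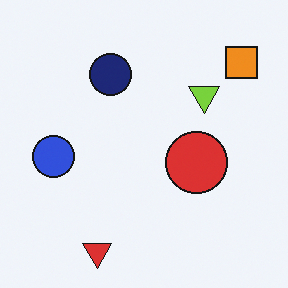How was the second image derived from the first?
The second image is the first flipped vertically (top ↔ bottom).

The red triangle is in the top of the first image and the bottom of the second — shapes on opposite sides of the horizontal midline have swapped in a mirror flip.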